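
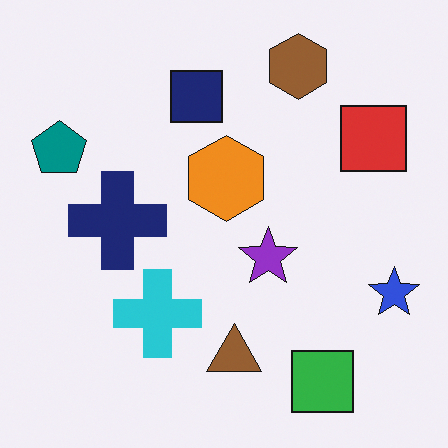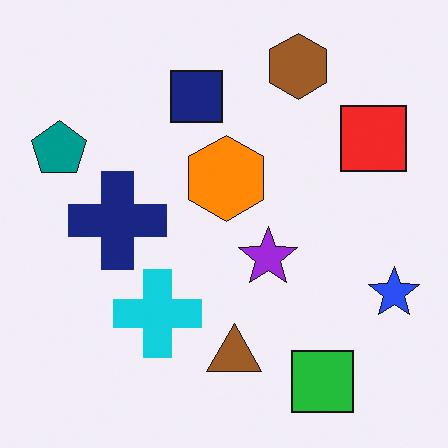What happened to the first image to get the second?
The transformation is: slightly oversaturated.

All colors are more vivid — a global saturation change.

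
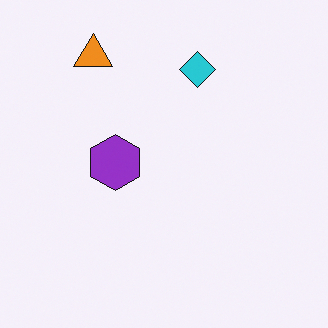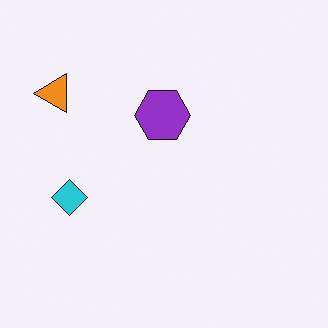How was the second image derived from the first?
The transformation is: transposed (reflected across the top-left ↔ bottom-right diagonal).

Shapes have swapped their row and column positions — what was in the top-right is now in the bottom-left — a diagonal reflection.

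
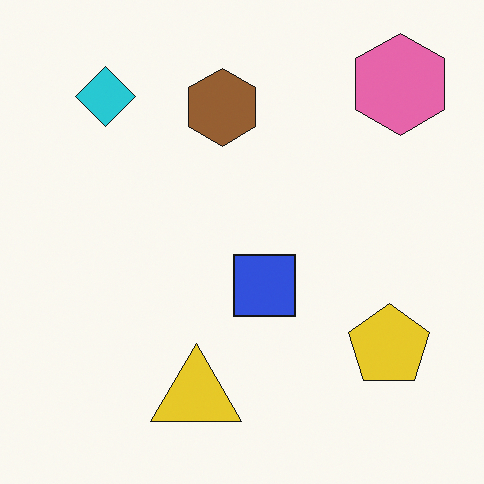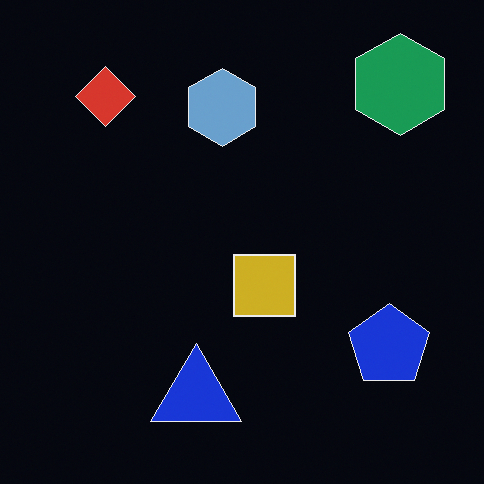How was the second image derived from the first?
The transformation is: color-inverted (negative).

The light background has become dark and every shape's color is its complement — a photographic negative.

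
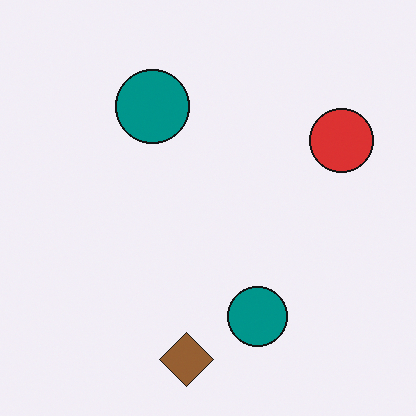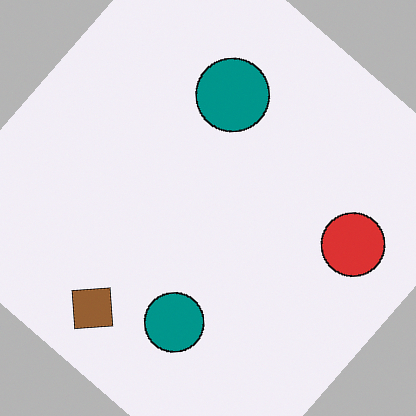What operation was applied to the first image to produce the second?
Rotated clockwise by a large amount — several tens of degrees.

Every shape is tilted by the same angle and the image corners show triangular fill wedges — a whole-image rotation by a non-right angle.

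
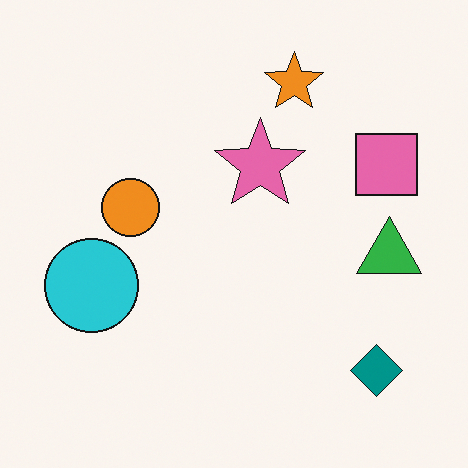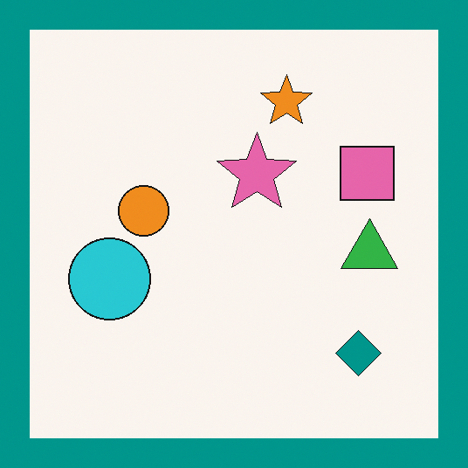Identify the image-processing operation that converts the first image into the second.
Framed with a teal border.

A solid teal frame runs around the edge of the second image, with the content slightly shrunk inside it.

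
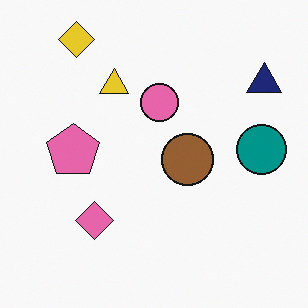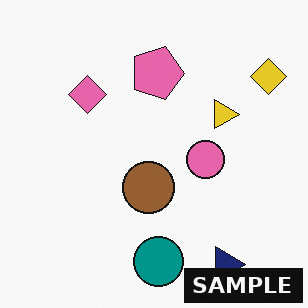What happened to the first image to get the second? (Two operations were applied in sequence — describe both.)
This is the original image rotated 90° clockwise, then watermarked with the text "SAMPLE" in the lower-right corner.

The yellow diamond sits in the top-left of the first image and the top-right of the second — consistent with a whole-image 90° clockwise rotation. A dark label reading "SAMPLE" appears in the lower-right corner.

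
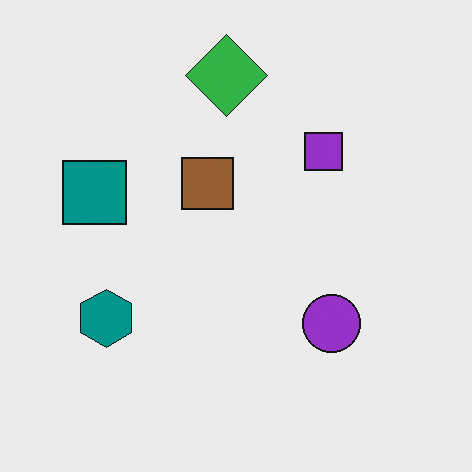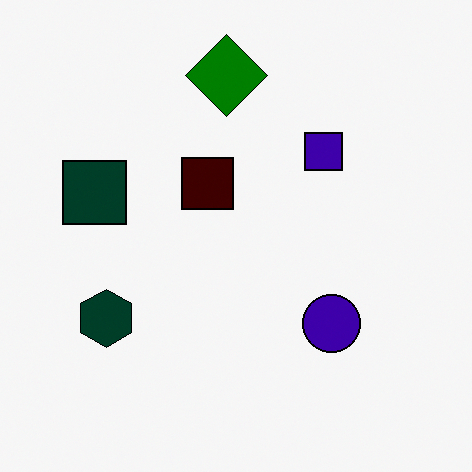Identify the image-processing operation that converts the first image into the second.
The second image is the first given much higher contrast.

Tones are pushed away from mid-grey across the whole image — a global contrast change.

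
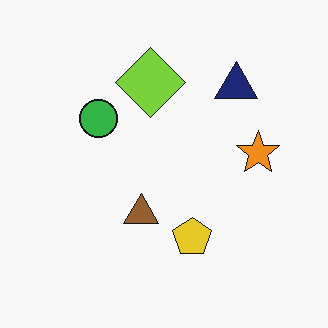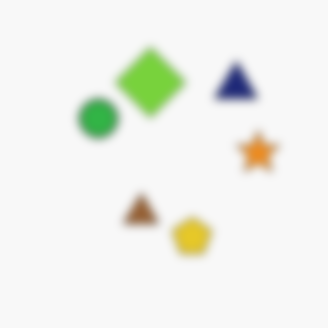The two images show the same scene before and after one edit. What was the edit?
The image was noticeably gaussian-blurred.

Shape edges and outlines are uniformly softened across the whole image.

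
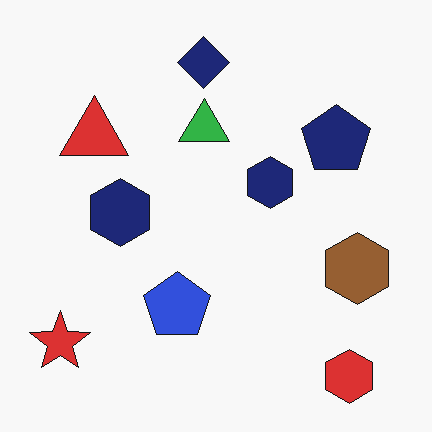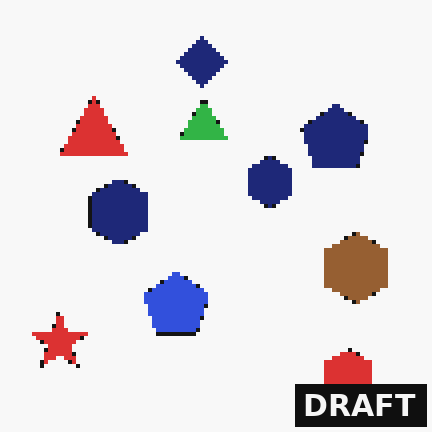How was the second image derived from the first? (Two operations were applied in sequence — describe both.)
It was lightly pixelated (a mild mosaic effect), then watermarked with the text "DRAFT" in the lower-right corner.

Shapes are reduced to large square blocks; fine edges and outlines are lost — a downscale-then-upscale (mosaic) effect. A dark label reading "DRAFT" appears in the lower-right corner.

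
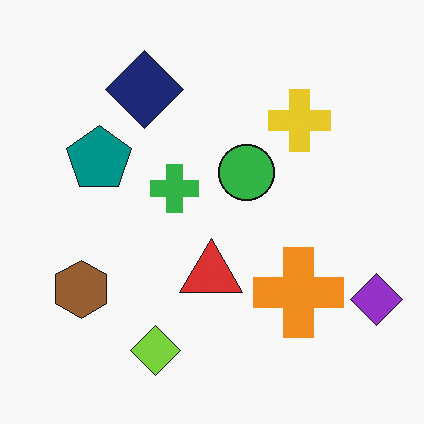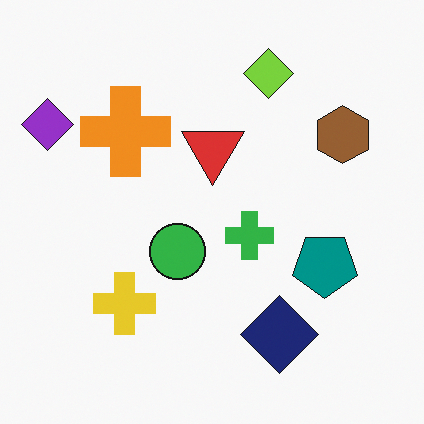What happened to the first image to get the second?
Rotated 180°.

The purple diamond sits in the bottom-right of the first image and the top-left of the second — consistent with a whole-image 180° rotation.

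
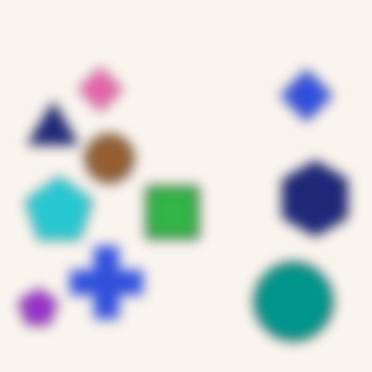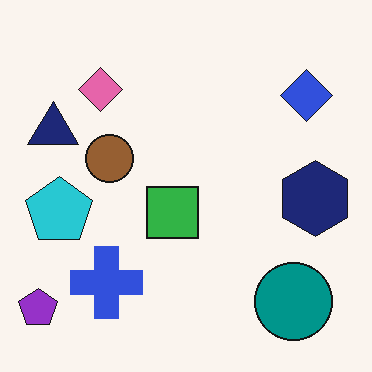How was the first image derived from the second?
The first image is the second heavily blurred.

Shape edges and outlines are uniformly softened across the whole image.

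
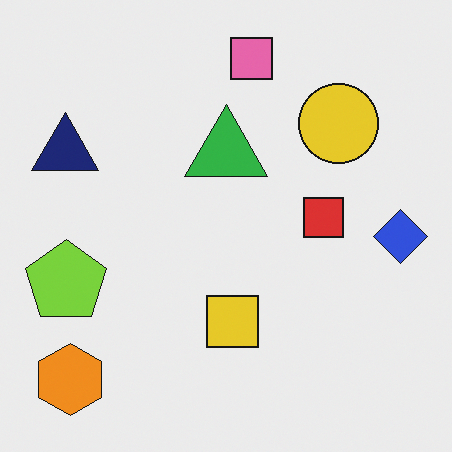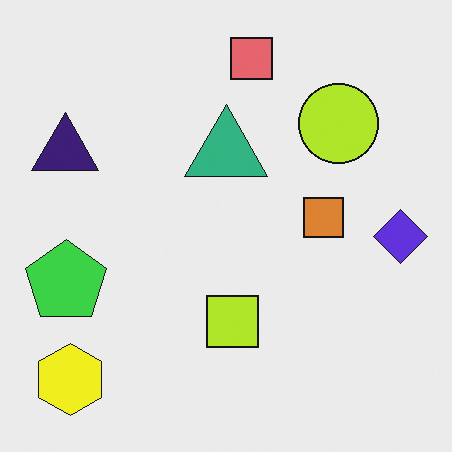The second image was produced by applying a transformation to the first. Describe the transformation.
The transformation is: hue-shifted slightly.

Every shape's color has rotated by the same amount around the hue wheel — a uniform hue shift.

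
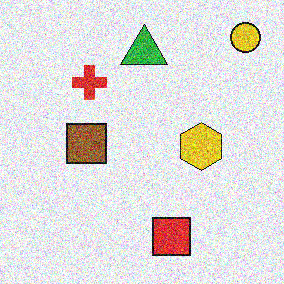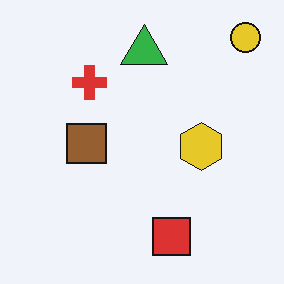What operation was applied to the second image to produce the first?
Degraded with strong gaussian noise.

Random speckle covers the whole image, including the flat background.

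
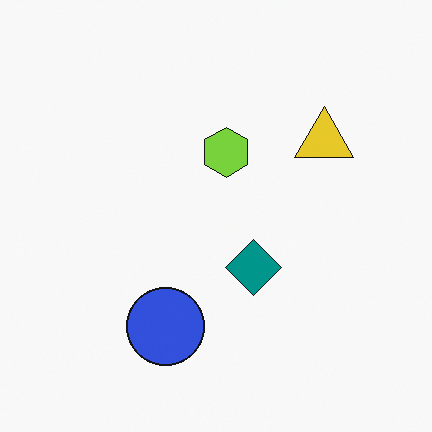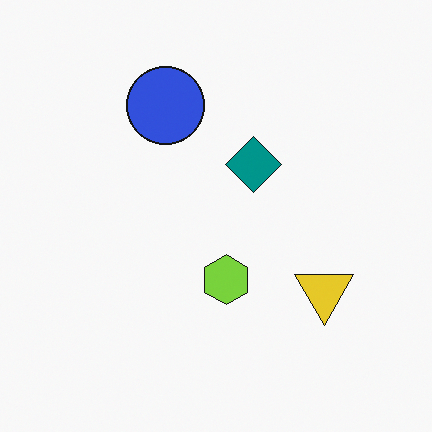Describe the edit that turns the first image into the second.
The transformation is: flipped vertically (top ↔ bottom).

The blue circle is in the bottom of the first image and the top of the second — shapes on opposite sides of the horizontal midline have swapped in a mirror flip.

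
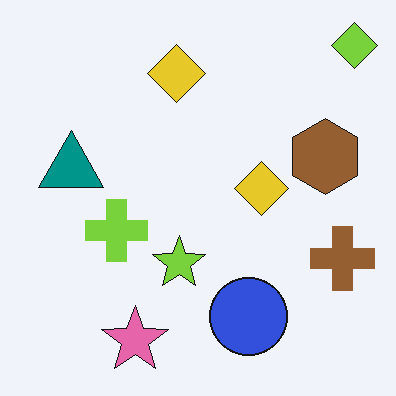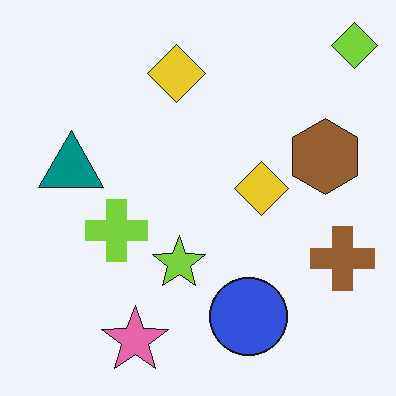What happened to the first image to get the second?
It was given moderate JPEG compression.

Blocky 8×8 compression artifacts appear around shape edges and the flat background shows ringing — characteristic JPEG degradation.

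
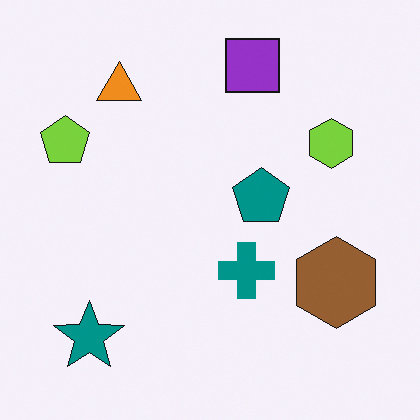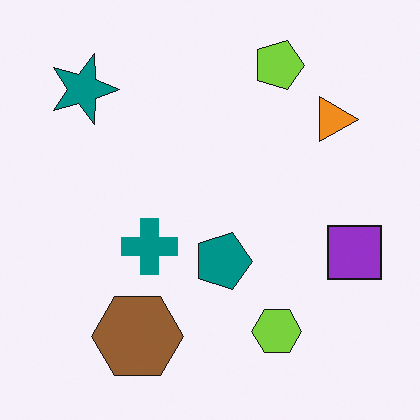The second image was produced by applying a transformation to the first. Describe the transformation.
The image was rotated 90° clockwise.

The teal star sits in the bottom-left of the first image and the top-left of the second — consistent with a whole-image 90° clockwise rotation.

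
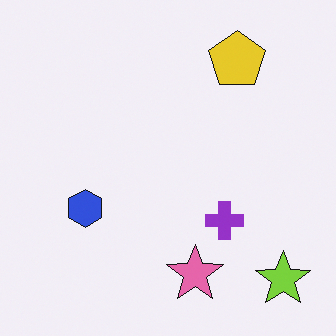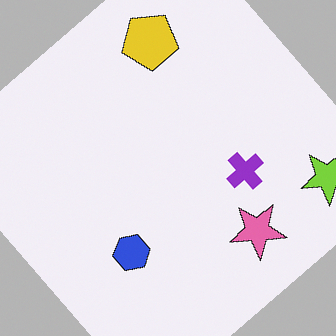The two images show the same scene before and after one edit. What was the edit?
The transformation is: rotated counter-clockwise by a large amount — several tens of degrees.

Every shape is tilted by the same angle and the image corners show triangular fill wedges — a whole-image rotation by a non-right angle.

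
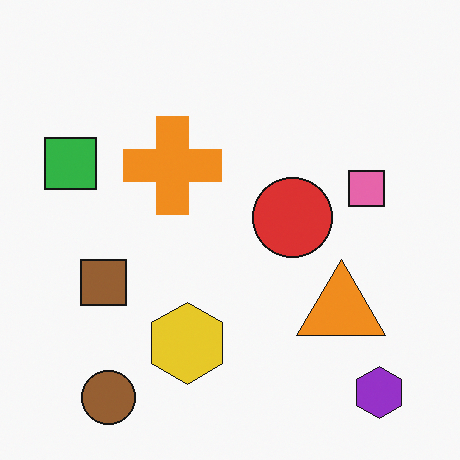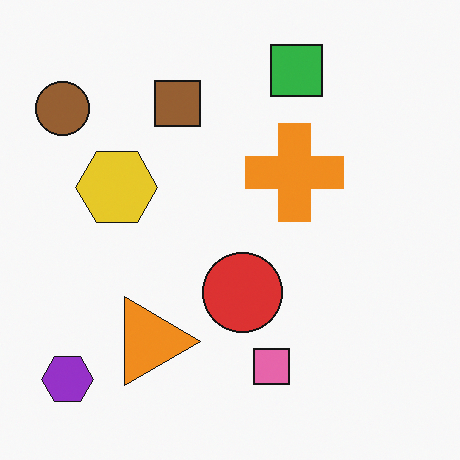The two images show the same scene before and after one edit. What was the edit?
This is the original image rotated 90° clockwise.

The purple hexagon sits in the bottom-right of the first image and the bottom-left of the second — consistent with a whole-image 90° clockwise rotation.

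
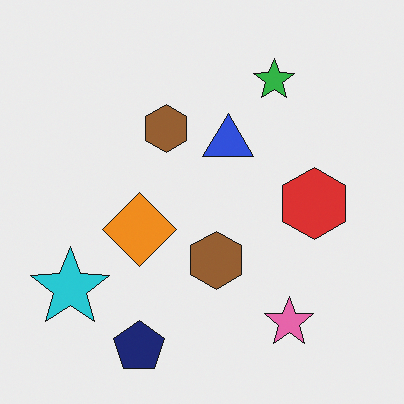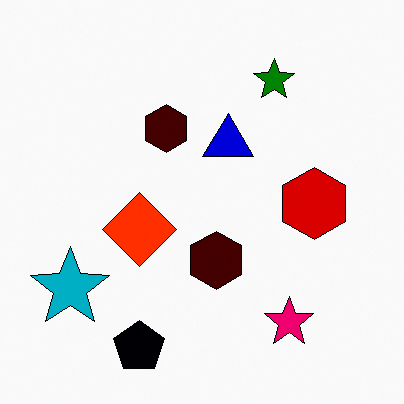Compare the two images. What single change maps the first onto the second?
The image was boosted in contrast.

Tones are pushed away from mid-grey across the whole image — a global contrast change.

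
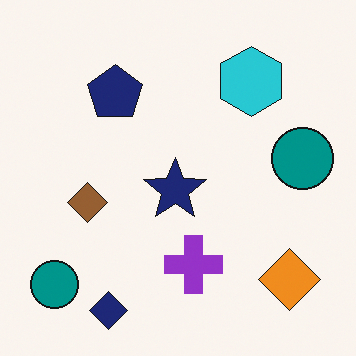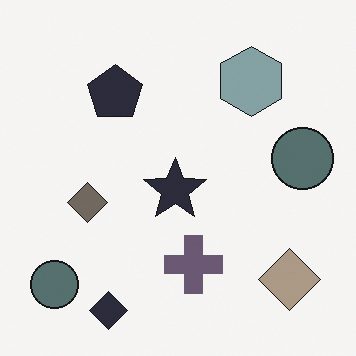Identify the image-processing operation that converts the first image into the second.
This is the original image made much more muted (saturation change).

All colors are more muted and greyish — a global saturation change.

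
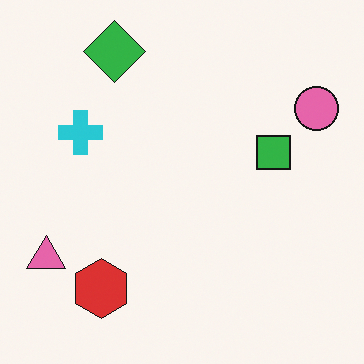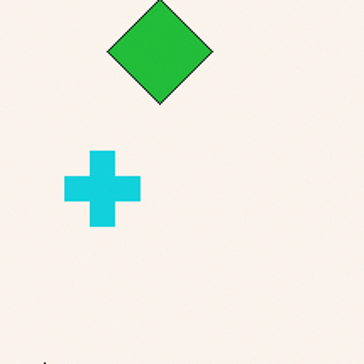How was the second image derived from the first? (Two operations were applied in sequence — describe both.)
It was slightly oversaturated, then cropped to a noticeably smaller region and rescaled.

All colors are more vivid — a global saturation change. The visible shapes are larger and the field of view is narrower; shapes near the original edges may be partly or wholly outside the frame — a crop-and-rescale.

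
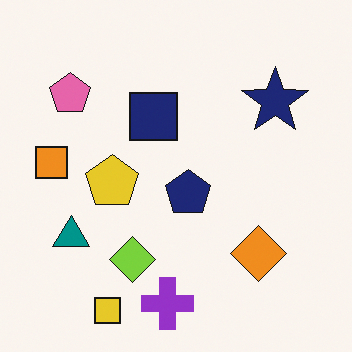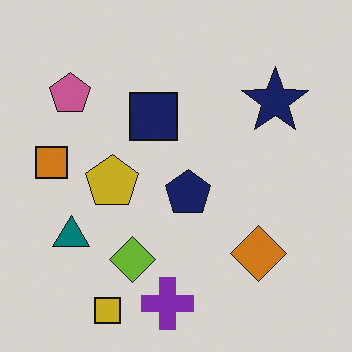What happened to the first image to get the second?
The transformation is: slightly darkened.

Every pixel — background and shapes alike — is uniformly darkened.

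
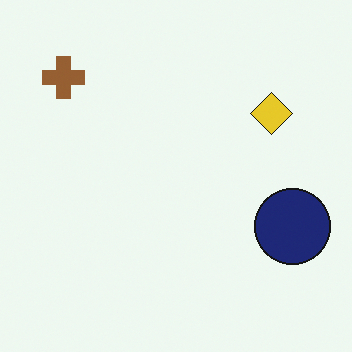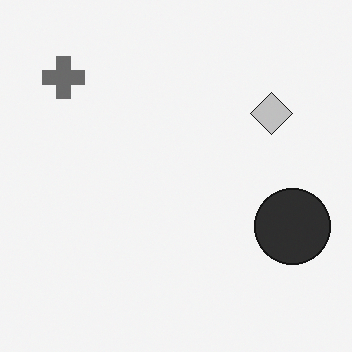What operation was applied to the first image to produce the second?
The transformation is: converted to grayscale.

All color is removed — every shape is now a shade of grey.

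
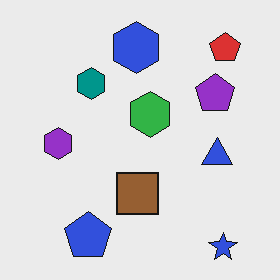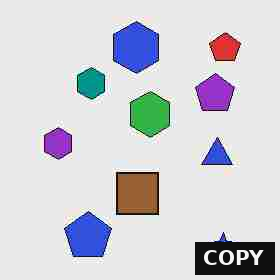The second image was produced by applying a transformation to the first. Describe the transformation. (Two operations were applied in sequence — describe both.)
Degraded with heavy JPEG compression, then watermarked with the text "COPY" in the lower-right corner.

Blocky 8×8 compression artifacts appear around shape edges and the flat background shows ringing — characteristic JPEG degradation. A dark label reading "COPY" appears in the lower-right corner.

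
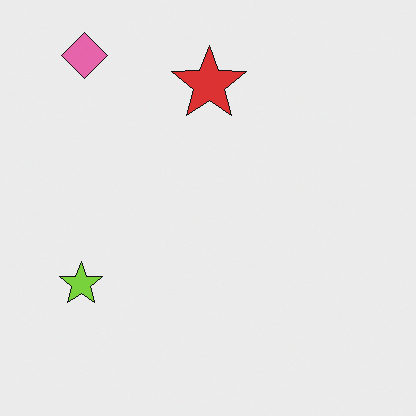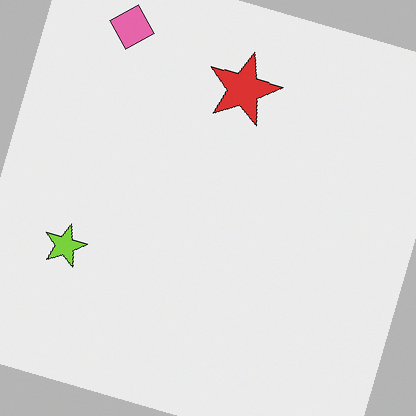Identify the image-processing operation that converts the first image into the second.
The image was rotated clockwise by a moderate amount.

Every shape is tilted by the same angle and the image corners show triangular fill wedges — a whole-image rotation by a non-right angle.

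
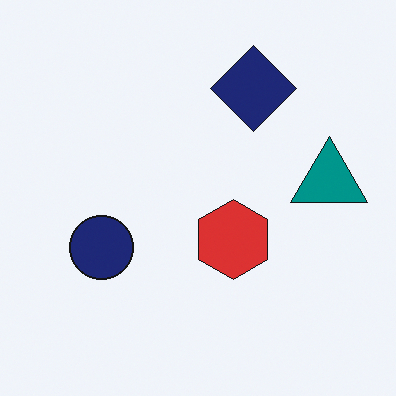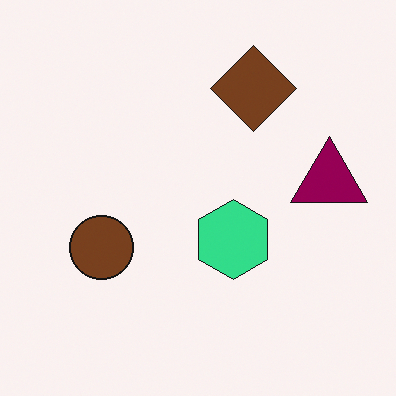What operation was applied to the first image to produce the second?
The image was hue-shifted through roughly a third of the color wheel.

Every shape's color has rotated by the same amount around the hue wheel — a uniform hue shift.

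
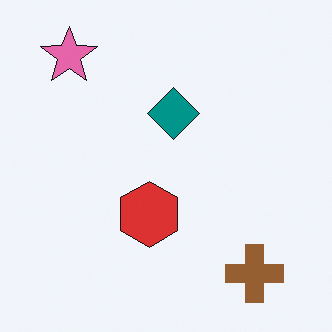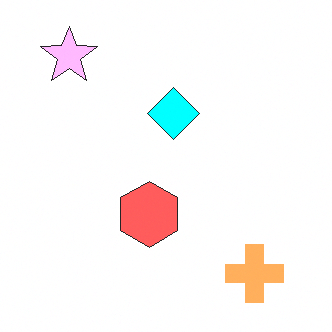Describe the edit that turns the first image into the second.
This is the original image brightened a lot.

Every pixel — background and shapes alike — is uniformly brightened.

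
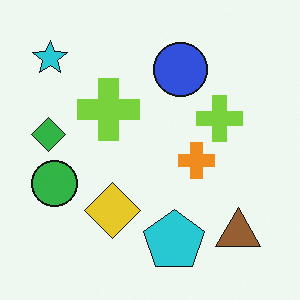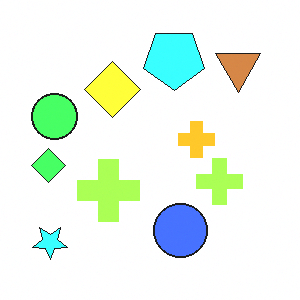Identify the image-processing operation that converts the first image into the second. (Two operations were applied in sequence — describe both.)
This is the original image brightened a lot, then flipped vertically (top ↔ bottom).

Every pixel — background and shapes alike — is uniformly brightened. The cyan star is in the top-left of the first image and the bottom-left of the second — shapes on opposite sides of the horizontal midline have swapped in a mirror flip.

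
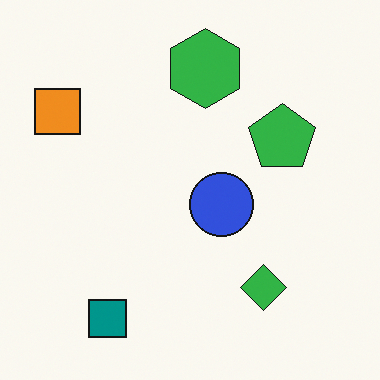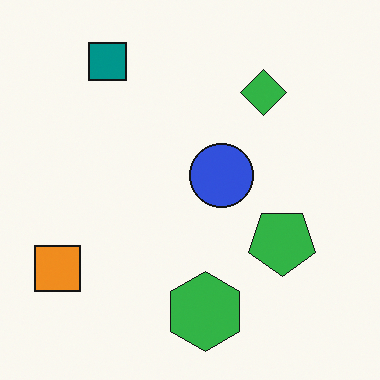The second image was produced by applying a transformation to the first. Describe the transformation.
The second image is the first flipped vertically (top ↔ bottom).

The teal square is in the bottom-left of the first image and the top-left of the second — shapes on opposite sides of the horizontal midline have swapped in a mirror flip.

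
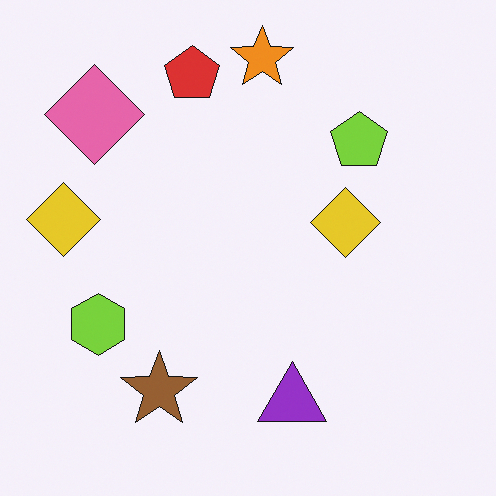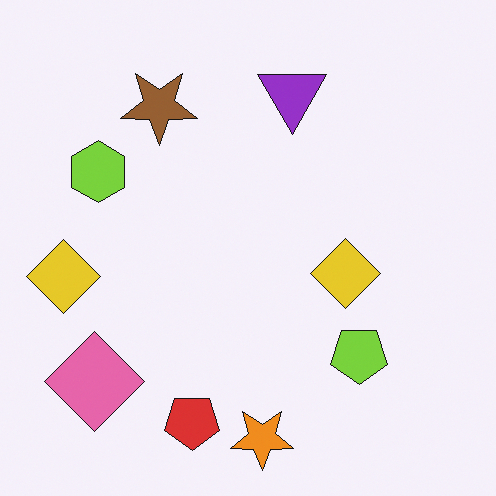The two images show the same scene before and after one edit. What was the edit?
Flipped vertically (top ↔ bottom).

The orange star is in the top of the first image and the bottom of the second — shapes on opposite sides of the horizontal midline have swapped in a mirror flip.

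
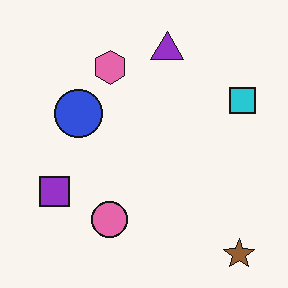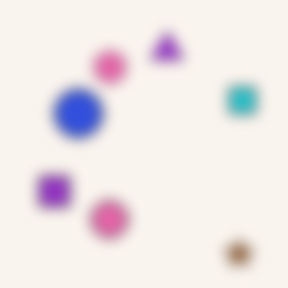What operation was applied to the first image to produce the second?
Heavily blurred.

Shape edges and outlines are uniformly softened across the whole image.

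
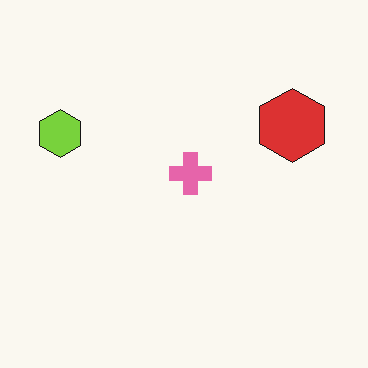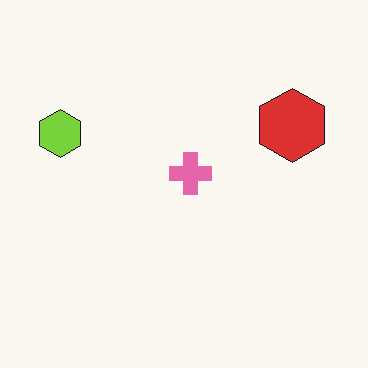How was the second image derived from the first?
The transformation is: given moderate JPEG compression.

Blocky 8×8 compression artifacts appear around shape edges and the flat background shows ringing — characteristic JPEG degradation.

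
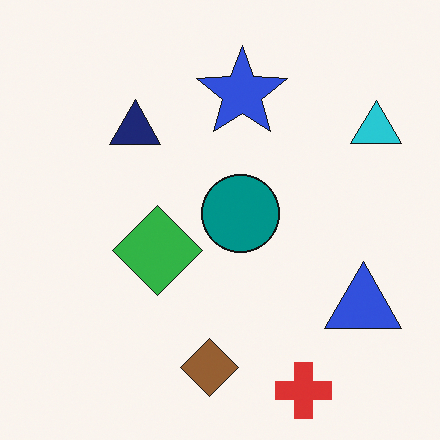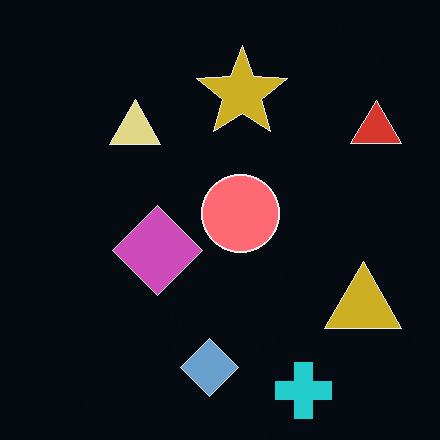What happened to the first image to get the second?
The transformation is: color-inverted (negative).

The light background has become dark and every shape's color is its complement — a photographic negative.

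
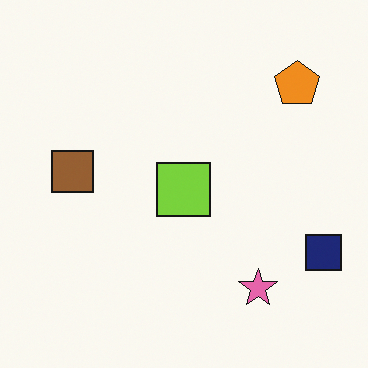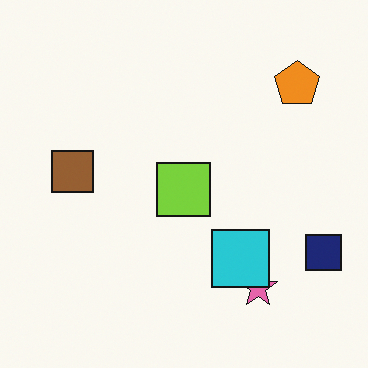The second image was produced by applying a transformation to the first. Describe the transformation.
The second image is the first overlaid with an additional cyan square.

A cyan square appears in the second image that is absent from the first.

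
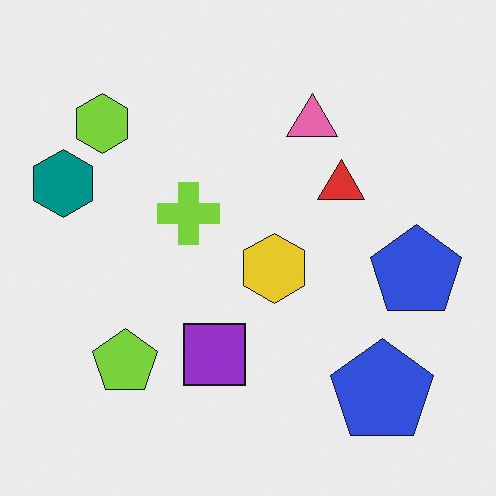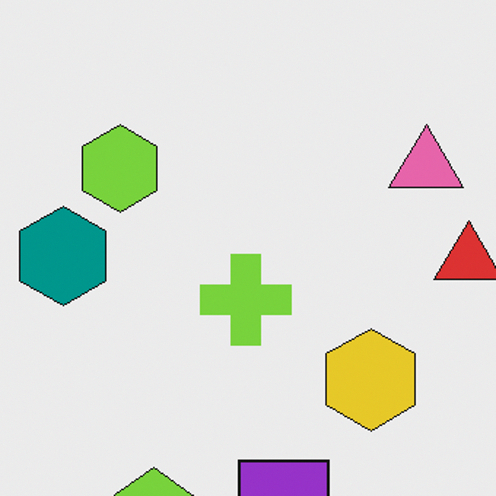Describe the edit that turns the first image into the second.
This is the original image cropped slightly and scaled back up.

The visible shapes are larger and the field of view is narrower; shapes near the original edges may be partly or wholly outside the frame — a crop-and-rescale.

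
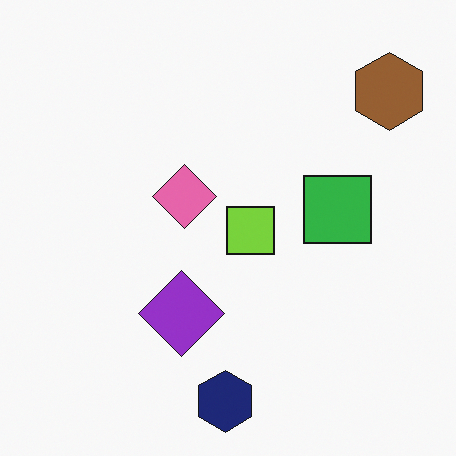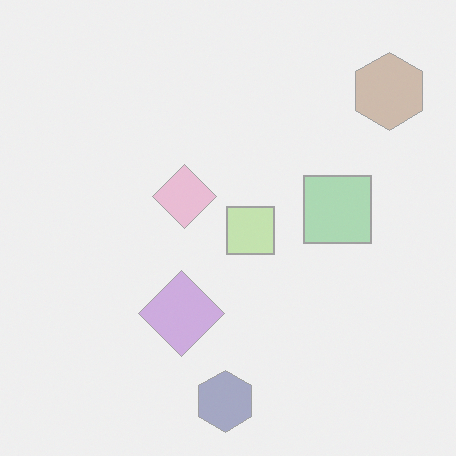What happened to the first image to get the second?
The second image is the first washed out (contrast reduced).

Tones are pushed toward mid-grey across the whole image — a global contrast change.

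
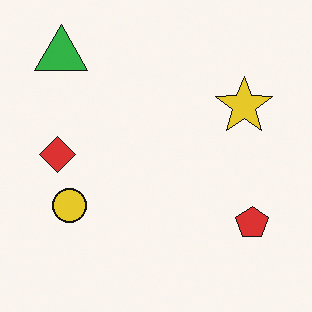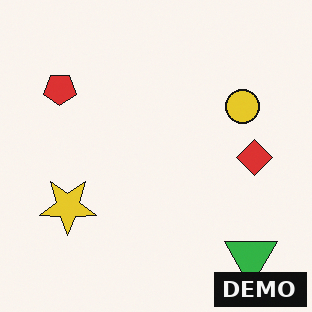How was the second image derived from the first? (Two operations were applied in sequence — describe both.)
This is the original image rotated 180°, then watermarked with the text "DEMO" in the lower-right corner.

The green triangle sits in the top-left of the first image and the bottom-right of the second — consistent with a whole-image 180° rotation. A dark label reading "DEMO" appears in the lower-right corner.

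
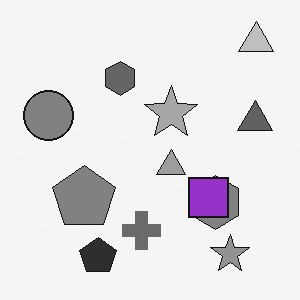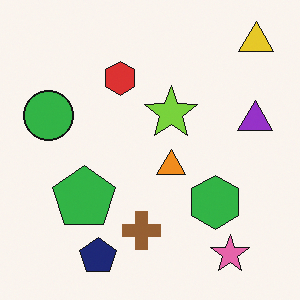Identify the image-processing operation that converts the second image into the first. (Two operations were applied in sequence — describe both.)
This is the original image converted to grayscale, then overlaid with an additional purple square.

All color is removed — every shape is now a shade of grey. A purple square appears in the first image that is absent from the second.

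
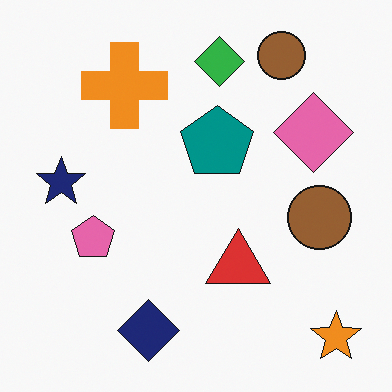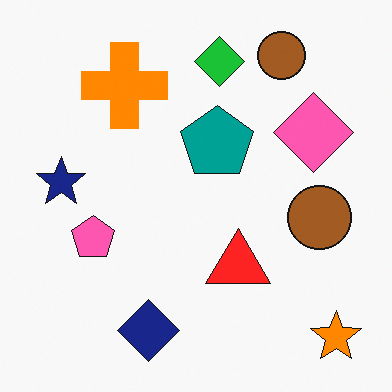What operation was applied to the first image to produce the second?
This is the original image slightly oversaturated.

All colors are more vivid — a global saturation change.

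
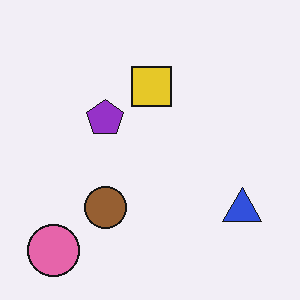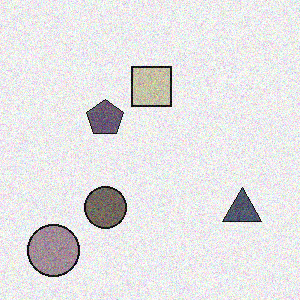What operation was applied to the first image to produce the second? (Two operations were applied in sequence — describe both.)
The second image is the first heavily desaturated, then degraded with moderate additive noise.

All colors are more muted and greyish — a global saturation change. Random speckle covers the whole image, including the flat background.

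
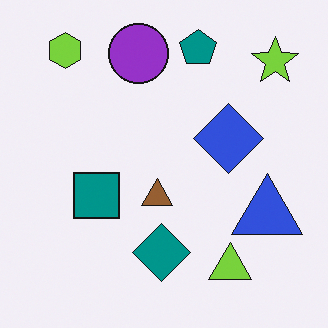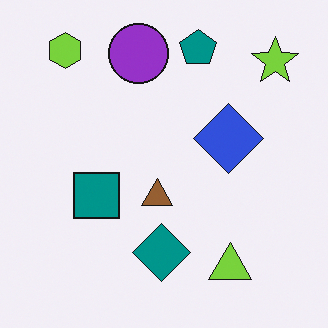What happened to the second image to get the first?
Overlaid with an additional blue triangle.

A blue triangle appears in the first image that is absent from the second.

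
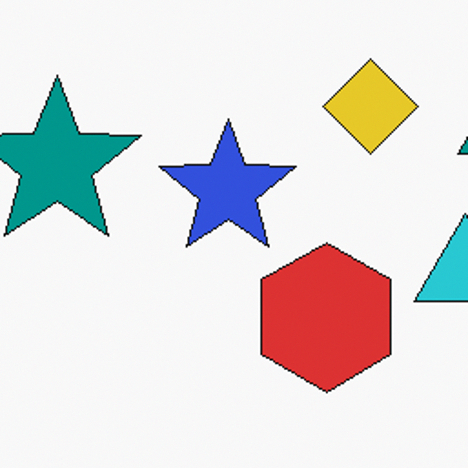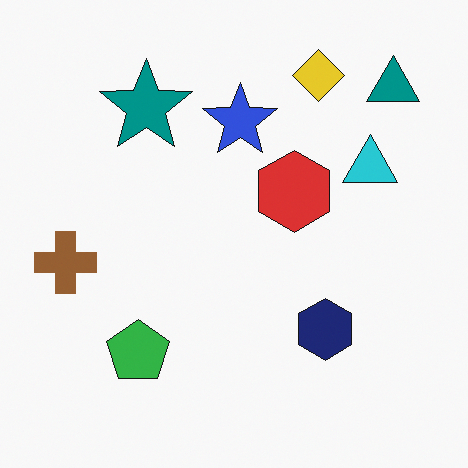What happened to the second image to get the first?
The first image is the second cropped to a noticeably smaller region and rescaled.

The visible shapes are larger and the field of view is narrower; shapes near the original edges may be partly or wholly outside the frame — a crop-and-rescale.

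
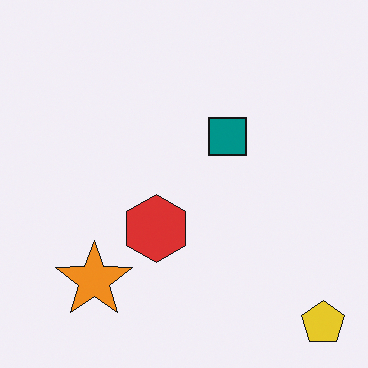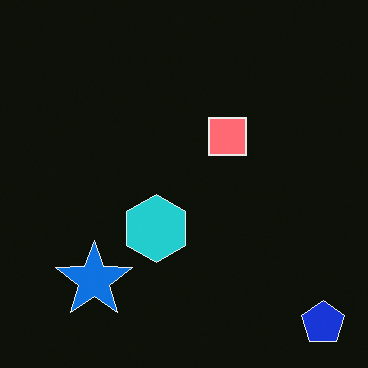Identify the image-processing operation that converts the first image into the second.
The image was color-inverted (negative).

The light background has become dark and every shape's color is its complement — a photographic negative.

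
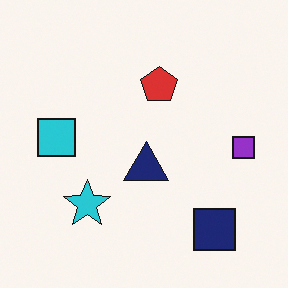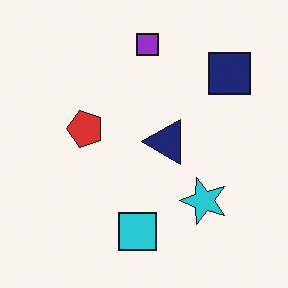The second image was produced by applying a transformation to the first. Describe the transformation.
Rotated 90° counter-clockwise.

The navy square sits in the bottom-right of the first image and the top-right of the second — consistent with a whole-image 90° counter-clockwise rotation.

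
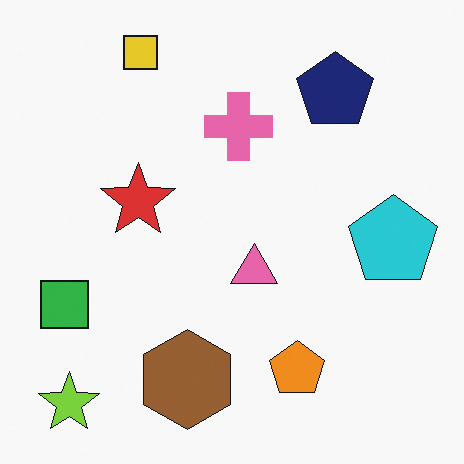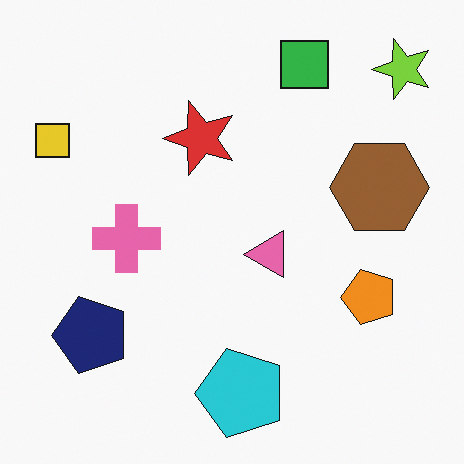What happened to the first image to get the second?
The image was transposed (reflected across the top-left ↔ bottom-right diagonal).

Shapes have swapped their row and column positions — what was in the top-right is now in the bottom-left — a diagonal reflection.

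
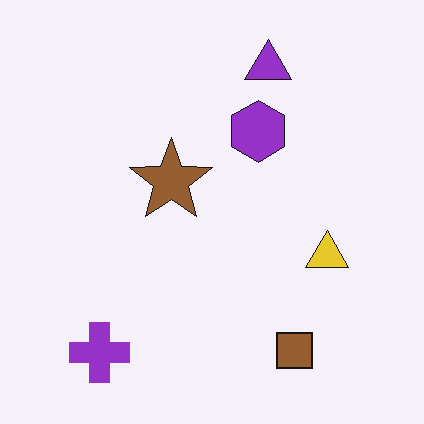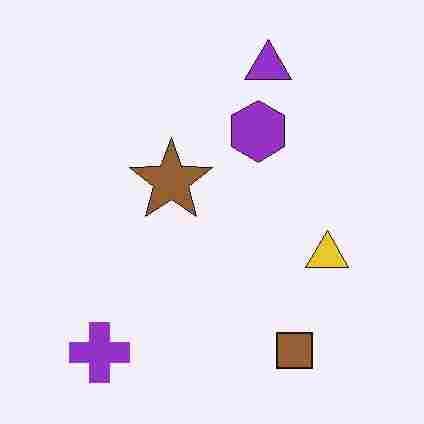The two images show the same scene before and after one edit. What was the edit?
It was degraded with heavy JPEG compression.

Blocky 8×8 compression artifacts appear around shape edges and the flat background shows ringing — characteristic JPEG degradation.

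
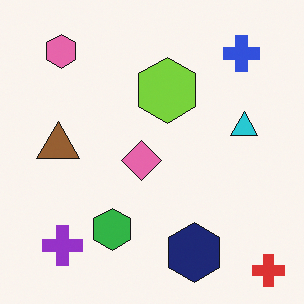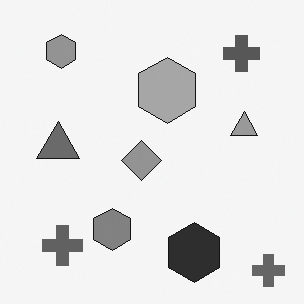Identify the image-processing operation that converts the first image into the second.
Converted to grayscale.

All color is removed — every shape is now a shade of grey.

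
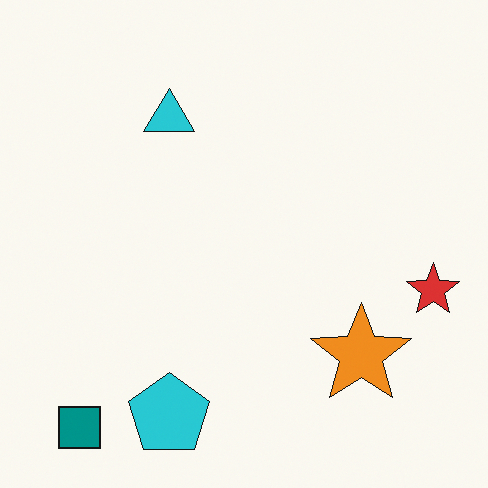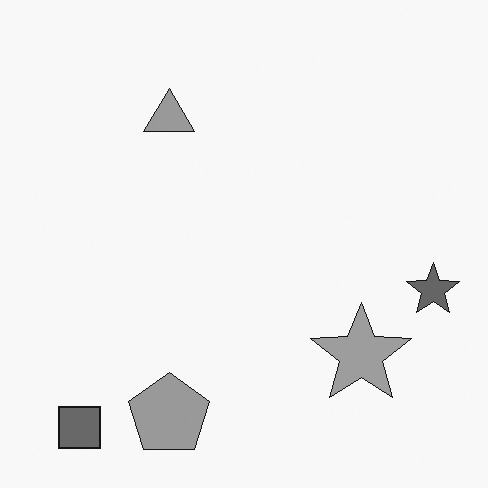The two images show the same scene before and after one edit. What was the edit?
The second image is the first converted to grayscale.

All color is removed — every shape is now a shade of grey.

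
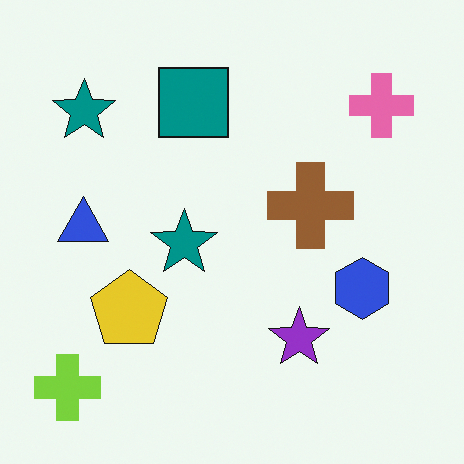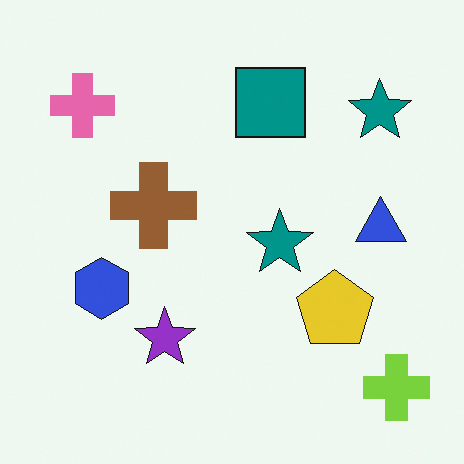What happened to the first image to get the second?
The image was flipped horizontally (left ↔ right).

The lime cross is in the bottom-left of the first image and the bottom-right of the second — shapes on opposite sides of the vertical midline have swapped in a mirror flip.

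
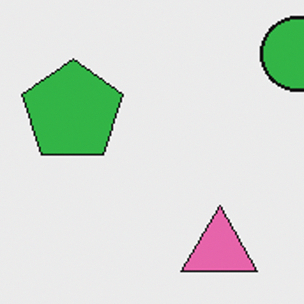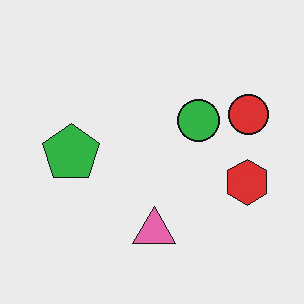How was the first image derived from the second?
This is the original image cropped to a noticeably smaller region and rescaled.

The visible shapes are larger and the field of view is narrower; shapes near the original edges may be partly or wholly outside the frame — a crop-and-rescale.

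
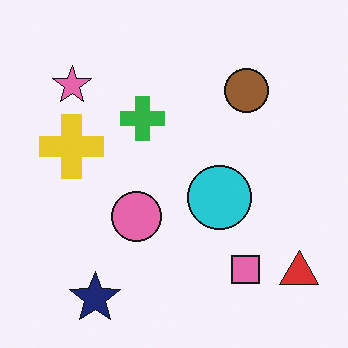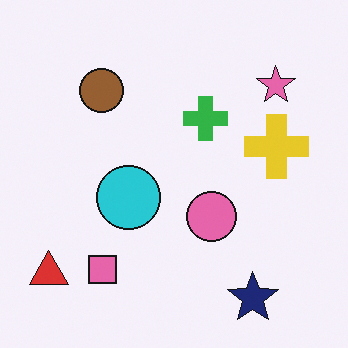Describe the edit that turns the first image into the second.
This is the original image flipped horizontally (left ↔ right).

The red triangle is in the bottom-right of the first image and the bottom-left of the second — shapes on opposite sides of the vertical midline have swapped in a mirror flip.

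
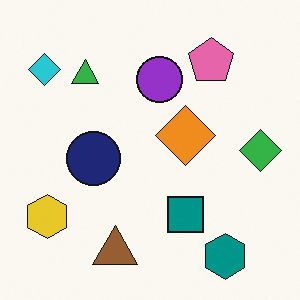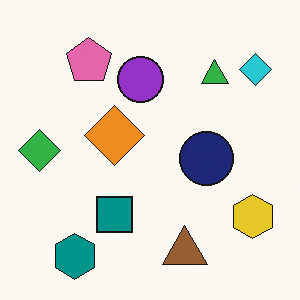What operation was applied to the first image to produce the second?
Flipped horizontally (left ↔ right).

The green diamond is in the right of the first image and the left of the second — shapes on opposite sides of the vertical midline have swapped in a mirror flip.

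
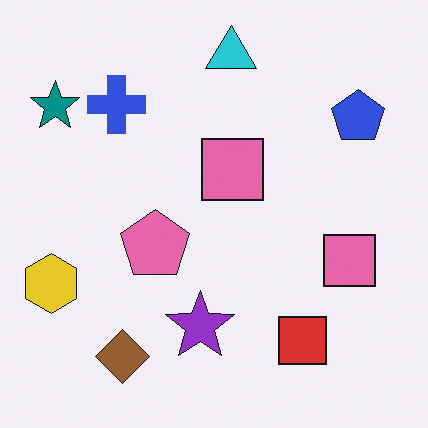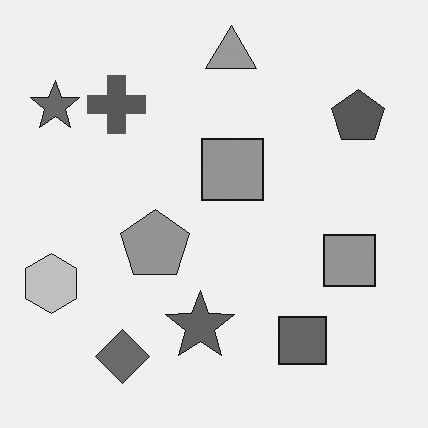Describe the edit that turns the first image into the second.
The transformation is: converted to grayscale.

All color is removed — every shape is now a shade of grey.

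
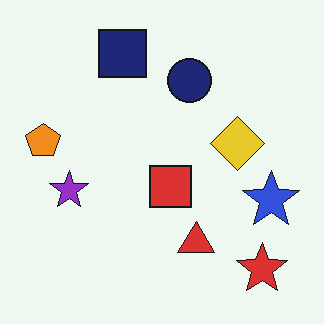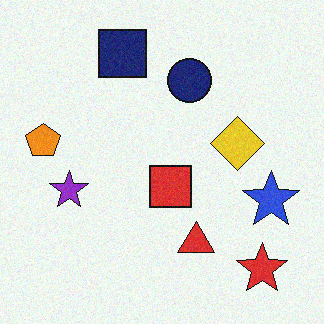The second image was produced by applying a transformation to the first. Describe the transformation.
The transformation is: degraded with a light layer of grain.

Random speckle covers the whole image, including the flat background.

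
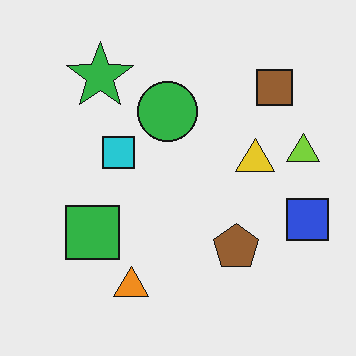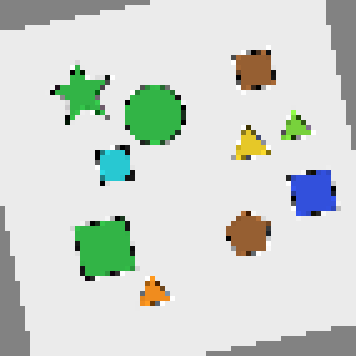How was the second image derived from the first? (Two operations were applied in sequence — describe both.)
The transformation is: rotated counter-clockwise by a small amount, then mildly pixelated.

Every shape is tilted by the same angle and the image corners show triangular fill wedges — a whole-image rotation by a non-right angle. Shapes are reduced to large square blocks; fine edges and outlines are lost — a downscale-then-upscale (mosaic) effect.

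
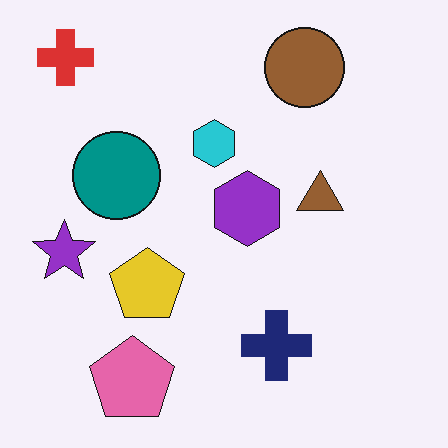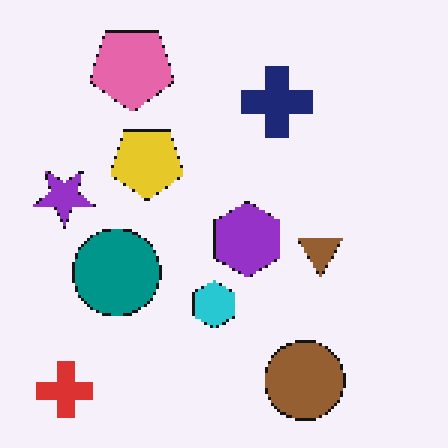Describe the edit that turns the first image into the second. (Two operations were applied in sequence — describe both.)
This is the original image lightly pixelated (a mild mosaic effect), then flipped vertically (top ↔ bottom).

Shapes are reduced to large square blocks; fine edges and outlines are lost — a downscale-then-upscale (mosaic) effect. The red cross is in the top-left of the first image and the bottom-left of the second — shapes on opposite sides of the horizontal midline have swapped in a mirror flip.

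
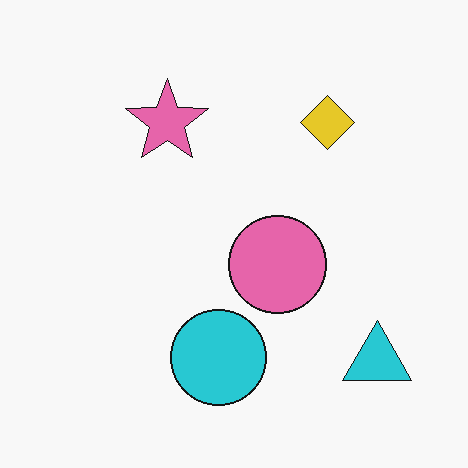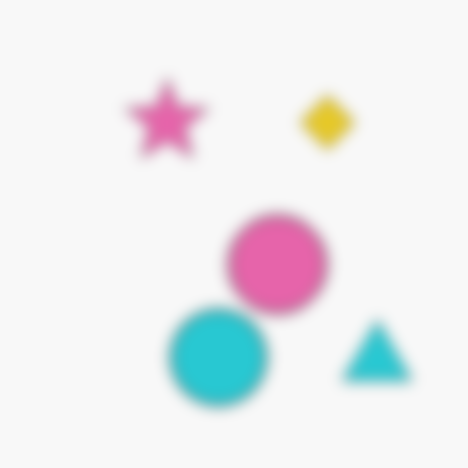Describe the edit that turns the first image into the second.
The second image is the first strongly gaussian-blurred.

Shape edges and outlines are uniformly softened across the whole image.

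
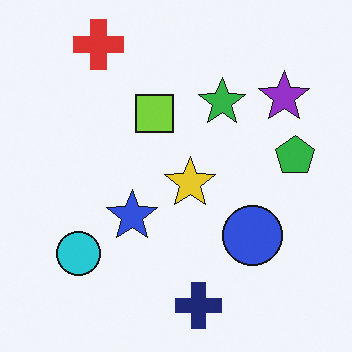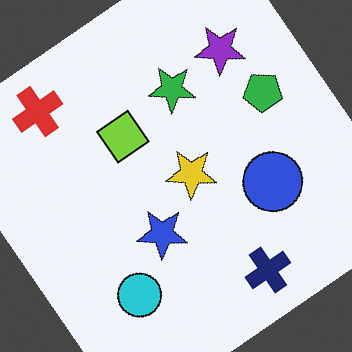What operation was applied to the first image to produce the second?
The image was rotated counter-clockwise by a large amount — several tens of degrees.

Every shape is tilted by the same angle and the image corners show triangular fill wedges — a whole-image rotation by a non-right angle.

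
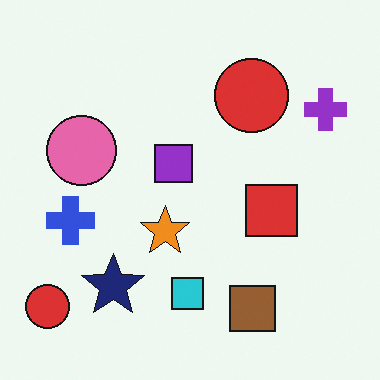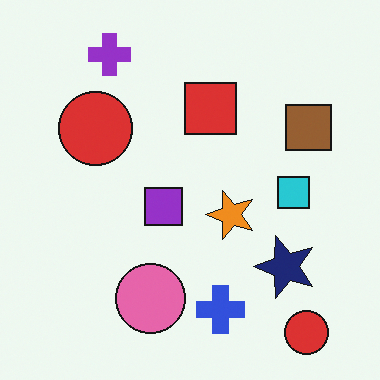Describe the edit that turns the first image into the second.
The second image is the first rotated 90° counter-clockwise.

The purple cross sits in the top-right of the first image and the top-left of the second — consistent with a whole-image 90° counter-clockwise rotation.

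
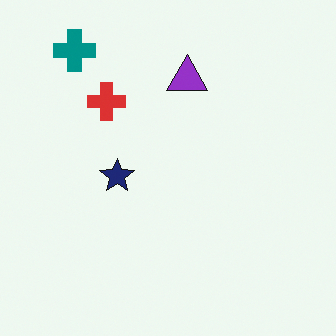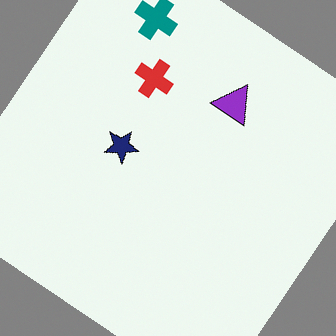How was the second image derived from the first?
The second image is the first rotated clockwise by a large amount — several tens of degrees.

Every shape is tilted by the same angle and the image corners show triangular fill wedges — a whole-image rotation by a non-right angle.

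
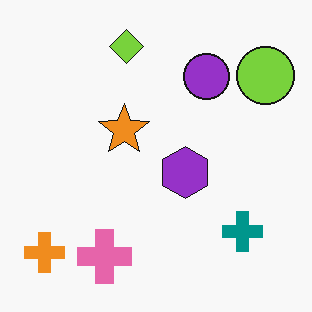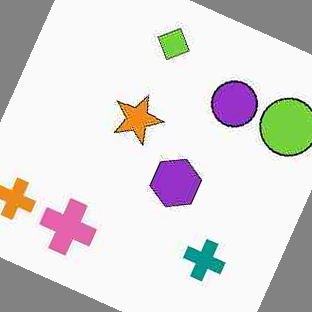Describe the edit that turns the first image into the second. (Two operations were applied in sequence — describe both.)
The image was degraded with heavy JPEG compression, then rotated clockwise by a moderate amount.

Blocky 8×8 compression artifacts appear around shape edges and the flat background shows ringing — characteristic JPEG degradation. Every shape is tilted by the same angle and the image corners show triangular fill wedges — a whole-image rotation by a non-right angle.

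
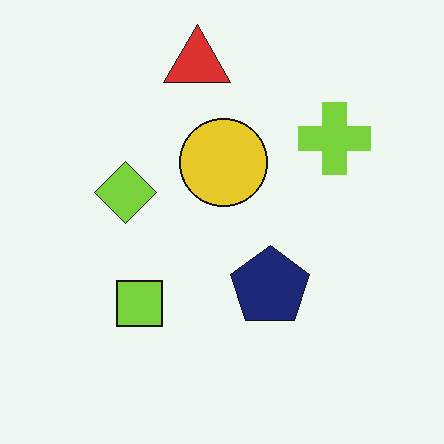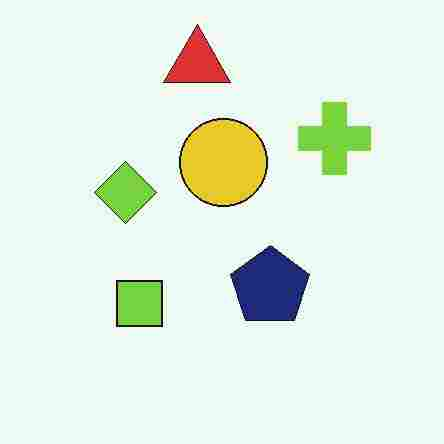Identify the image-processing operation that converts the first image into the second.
It was heavily JPEG-compressed with obvious blocking artifacts.

Blocky 8×8 compression artifacts appear around shape edges and the flat background shows ringing — characteristic JPEG degradation.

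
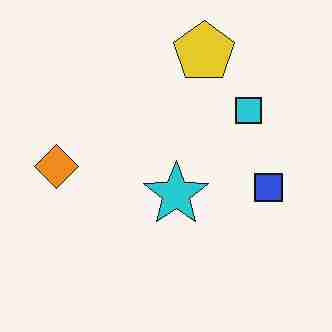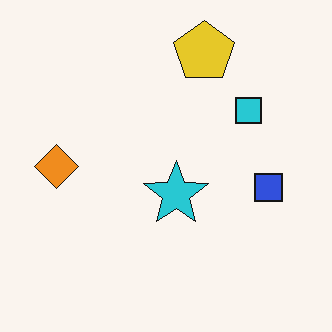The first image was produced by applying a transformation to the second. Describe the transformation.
The transformation is: heavily JPEG-compressed with obvious blocking artifacts.

Blocky 8×8 compression artifacts appear around shape edges and the flat background shows ringing — characteristic JPEG degradation.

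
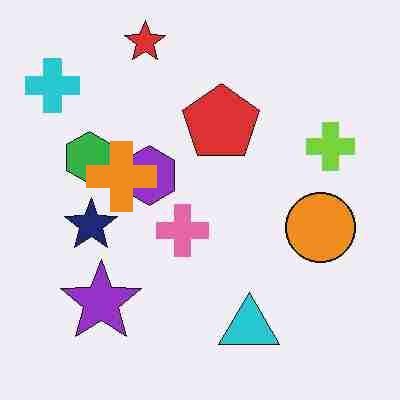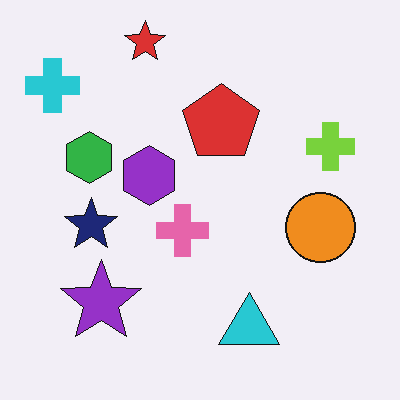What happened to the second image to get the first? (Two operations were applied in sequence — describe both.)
Heavily JPEG-compressed with obvious blocking artifacts, then overlaid with an additional orange cross.

Blocky 8×8 compression artifacts appear around shape edges and the flat background shows ringing — characteristic JPEG degradation. An orange cross appears in the first image that is absent from the second.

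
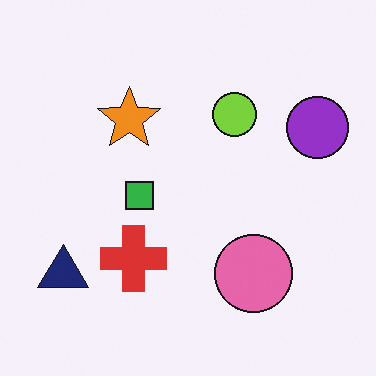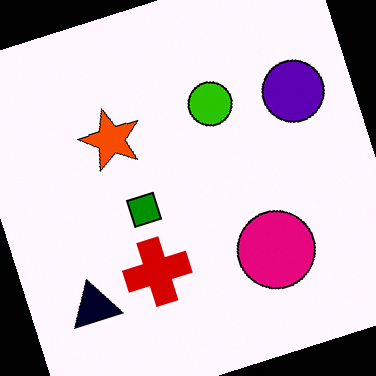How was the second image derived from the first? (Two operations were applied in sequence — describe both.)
It was boosted in contrast, then rotated counter-clockwise by a clearly visible amount.

Tones are pushed away from mid-grey across the whole image — a global contrast change. Every shape is tilted by the same angle and the image corners show triangular fill wedges — a whole-image rotation by a non-right angle.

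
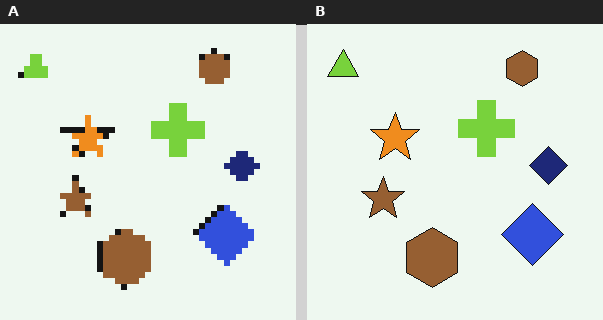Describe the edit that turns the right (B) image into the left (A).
The transformation is: moderately pixelated.

Shapes are reduced to large square blocks; fine edges and outlines are lost — a downscale-then-upscale (mosaic) effect.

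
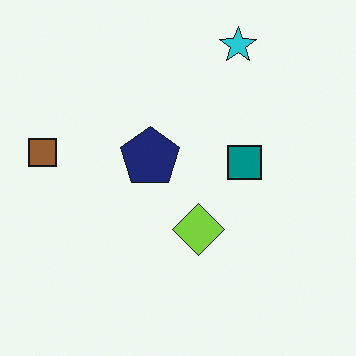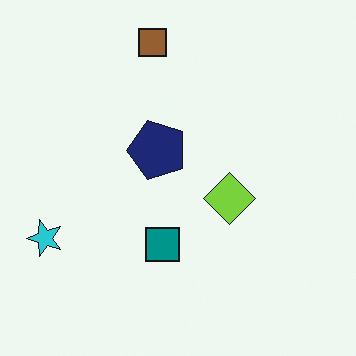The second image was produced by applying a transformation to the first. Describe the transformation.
The image was transposed (reflected across the top-left ↔ bottom-right diagonal).

Shapes have swapped their row and column positions — what was in the top-right is now in the bottom-left — a diagonal reflection.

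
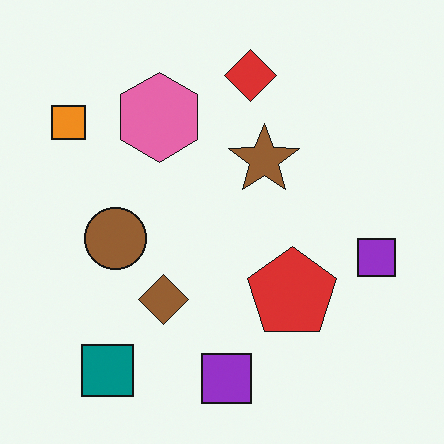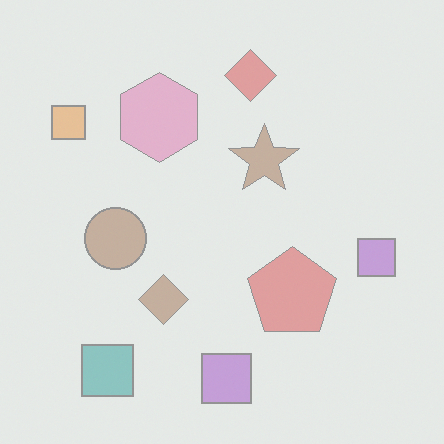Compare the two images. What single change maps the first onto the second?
The transformation is: given much lower contrast.

Tones are pushed toward mid-grey across the whole image — a global contrast change.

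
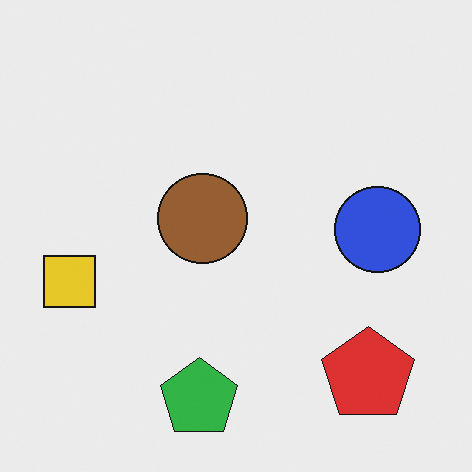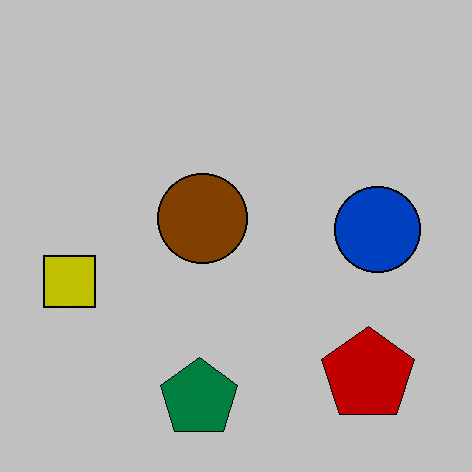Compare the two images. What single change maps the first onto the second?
The image was heavily posterized to just a handful of flat colors.

Each flat color has snapped to a coarser quantized level — most visibly, the near-white background has dropped to a flat grey.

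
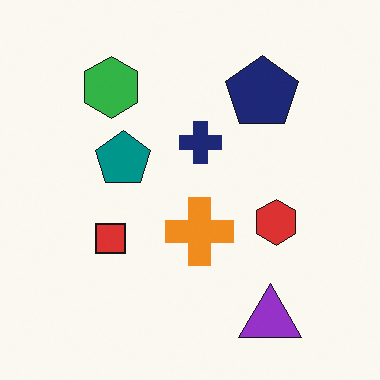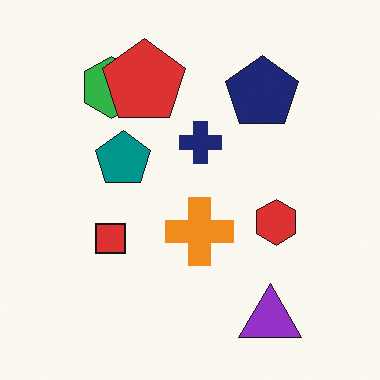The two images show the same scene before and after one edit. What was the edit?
It was overlaid with an additional red pentagon.

A red pentagon appears in the second image that is absent from the first.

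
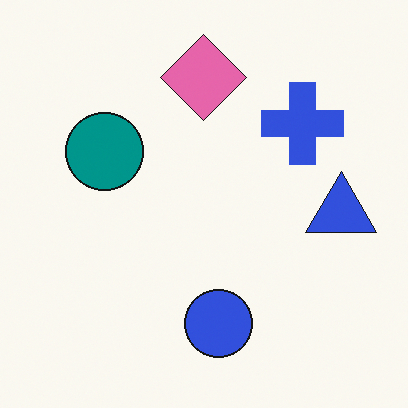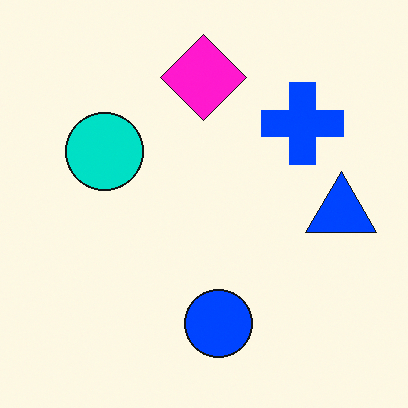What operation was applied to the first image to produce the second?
Heavily oversaturated.

All colors are more vivid — a global saturation change.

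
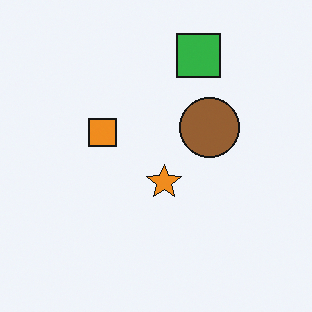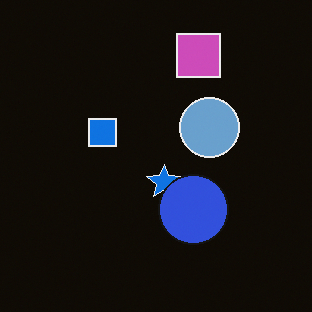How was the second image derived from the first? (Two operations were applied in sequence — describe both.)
Color-inverted (negative), then overlaid with an additional blue circle.

The light background has become dark and every shape's color is its complement — a photographic negative. A blue circle appears in the second image that is absent from the first.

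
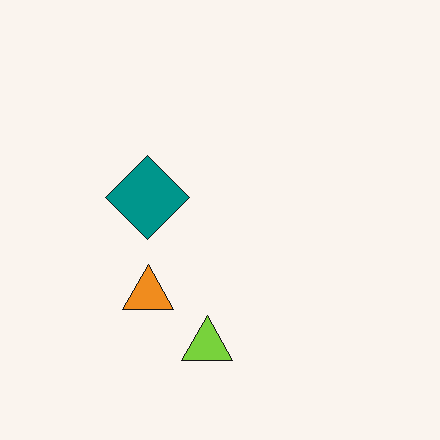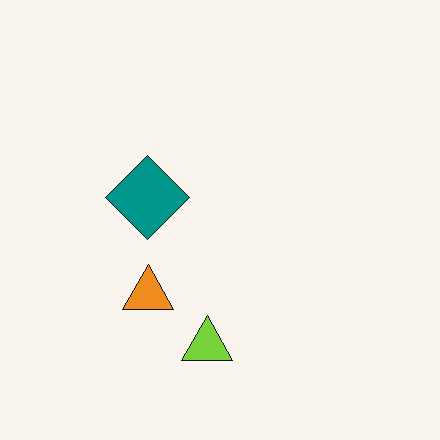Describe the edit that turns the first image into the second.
This is the original image JPEG-compressed with visible artifacts.

Blocky 8×8 compression artifacts appear around shape edges and the flat background shows ringing — characteristic JPEG degradation.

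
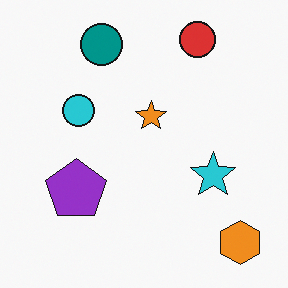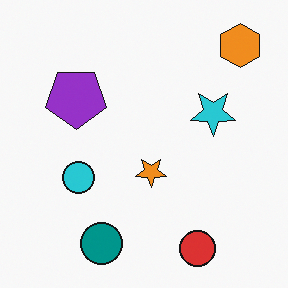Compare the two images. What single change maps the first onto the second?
The second image is the first flipped vertically (top ↔ bottom).

The red circle is in the top-right of the first image and the bottom-right of the second — shapes on opposite sides of the horizontal midline have swapped in a mirror flip.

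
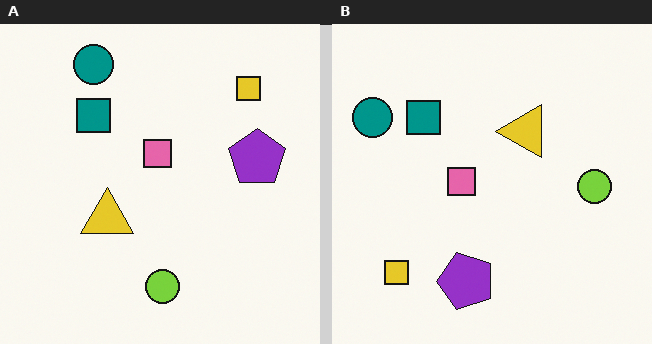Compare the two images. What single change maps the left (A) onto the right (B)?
The transformation is: transposed (reflected across the top-left ↔ bottom-right diagonal).

Shapes have swapped their row and column positions — what was in the top-right is now in the bottom-left — a diagonal reflection.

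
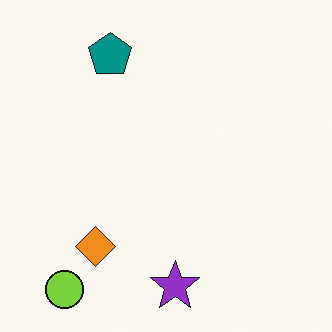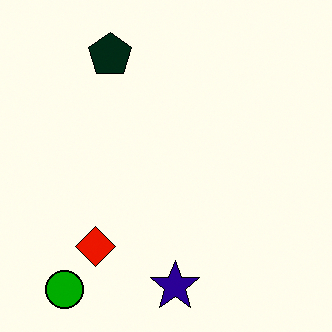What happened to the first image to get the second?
The transformation is: boosted in contrast.

Tones are pushed away from mid-grey across the whole image — a global contrast change.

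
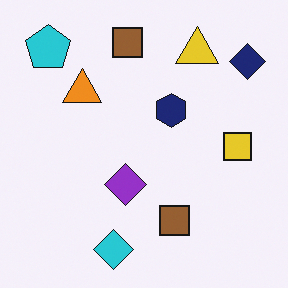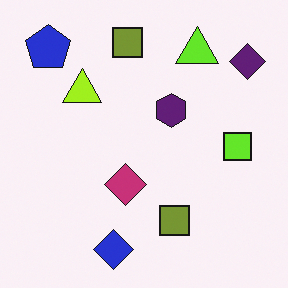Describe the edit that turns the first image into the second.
It was hue-shifted by a small amount.

Every shape's color has rotated by the same amount around the hue wheel — a uniform hue shift.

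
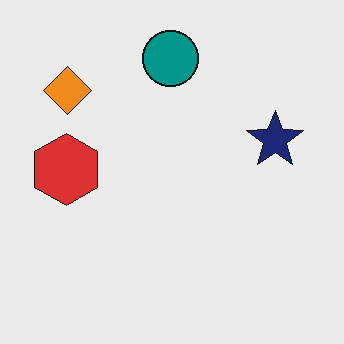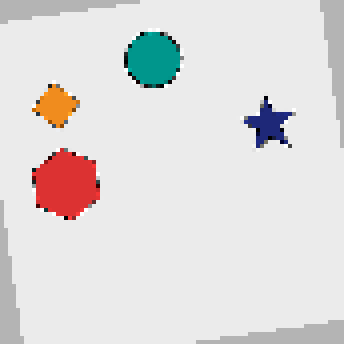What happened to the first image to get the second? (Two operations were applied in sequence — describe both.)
The transformation is: rotated counter-clockwise by a slight angle, then mildly pixelated.

Every shape is tilted by the same angle and the image corners show triangular fill wedges — a whole-image rotation by a non-right angle. Shapes are reduced to large square blocks; fine edges and outlines are lost — a downscale-then-upscale (mosaic) effect.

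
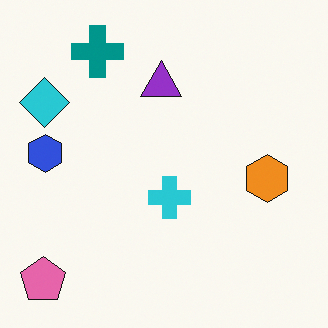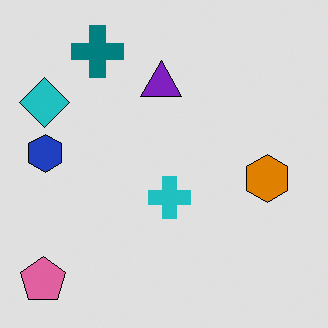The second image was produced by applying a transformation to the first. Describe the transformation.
The transformation is: posterized to a reduced palette.

Each flat color has snapped to a coarser quantized level — most visibly, the near-white background has dropped to a flat grey.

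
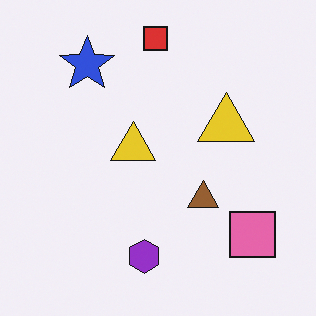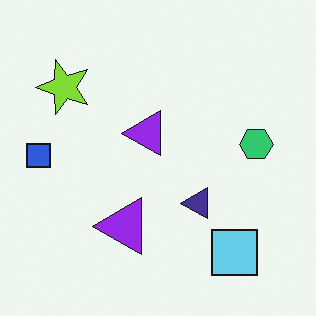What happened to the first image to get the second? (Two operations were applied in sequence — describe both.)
This is the original image transposed (reflected across the top-left ↔ bottom-right diagonal), then hue-shifted through roughly half the color wheel.

Shapes have swapped their row and column positions — what was in the top-right is now in the bottom-left — a diagonal reflection. Every shape's color has rotated by the same amount around the hue wheel — a uniform hue shift.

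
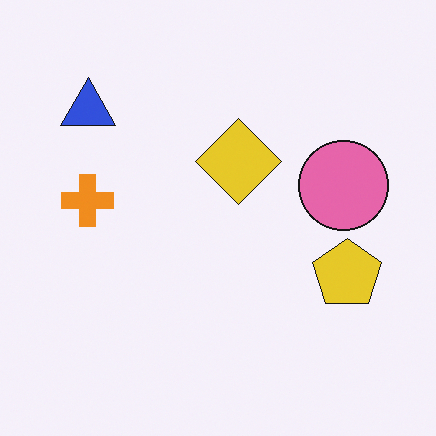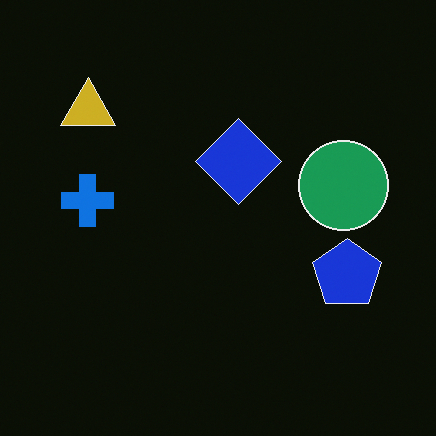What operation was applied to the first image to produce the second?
This is the original image color-inverted (negative).

The light background has become dark and every shape's color is its complement — a photographic negative.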